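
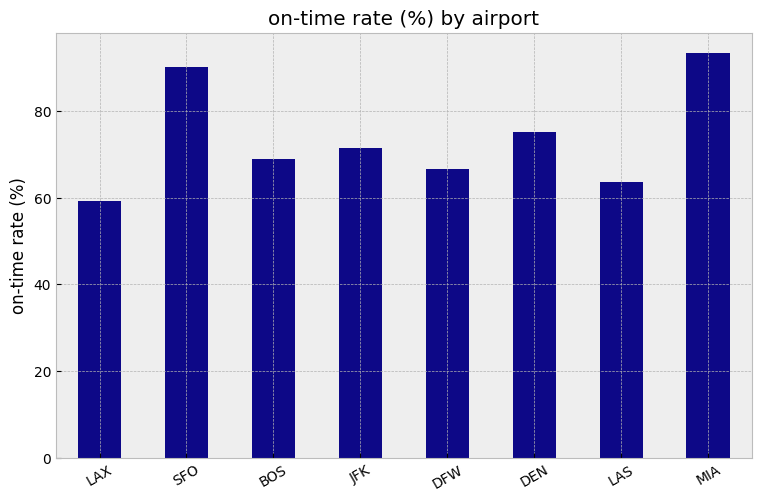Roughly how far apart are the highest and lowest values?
≈ 30

Max MIA ≈ 90, min LAX ≈ 60; range ≈ 30.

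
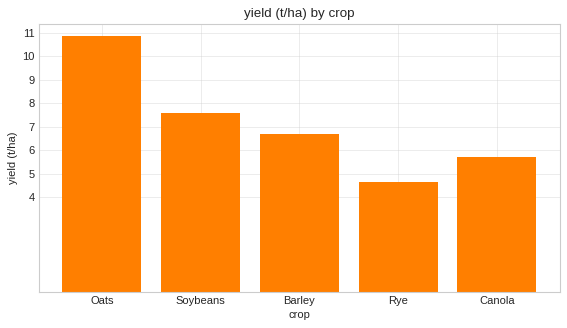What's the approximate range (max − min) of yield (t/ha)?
≈ 6

Max Oats ≈ 11, min Rye ≈ 5; range ≈ 6.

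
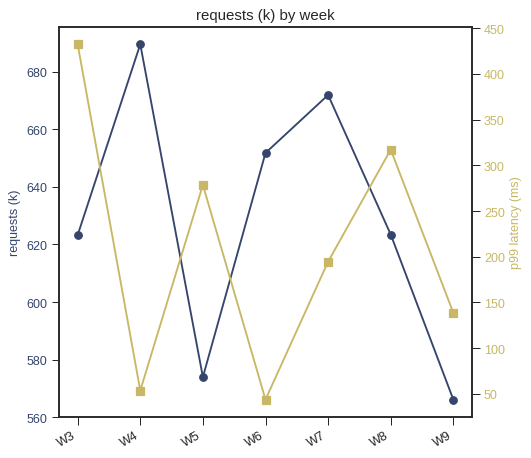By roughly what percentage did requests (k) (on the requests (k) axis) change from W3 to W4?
≈ +9.7%

W3 ≈ 620, W4 ≈ 680; (680 − 620) / 620 ≈ +9.7%.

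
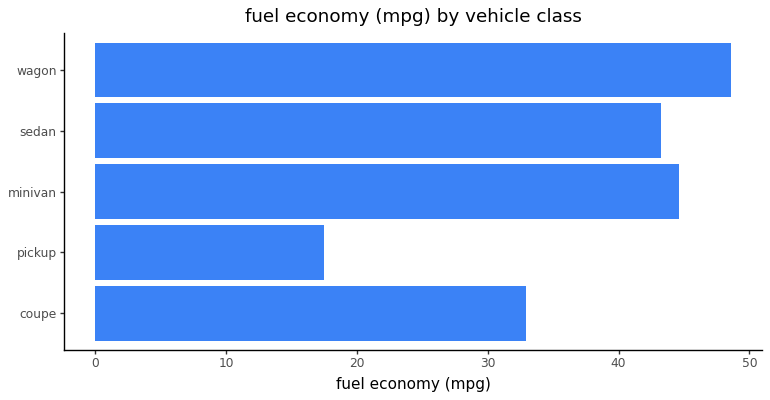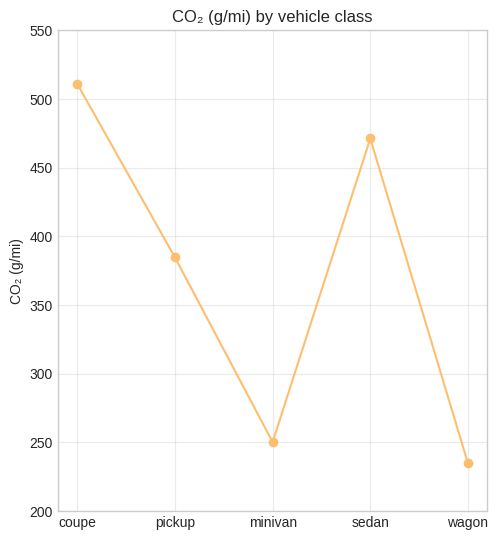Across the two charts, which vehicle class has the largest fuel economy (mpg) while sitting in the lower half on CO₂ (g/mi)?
wagon

Chart 2 median CO₂ (g/mi) ≈ 400; below-median vehicle classes: minivan, wagon. Among those, wagon has the highest fuel economy (mpg) (≈ 50).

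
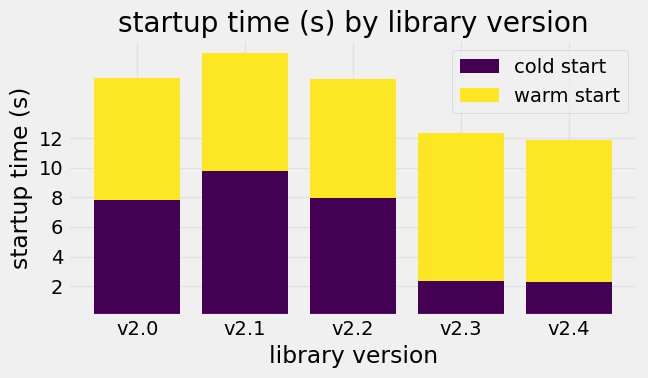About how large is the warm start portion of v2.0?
≈ 8

warm start top ≈ 16, bottom ≈ 8; segment ≈ 8.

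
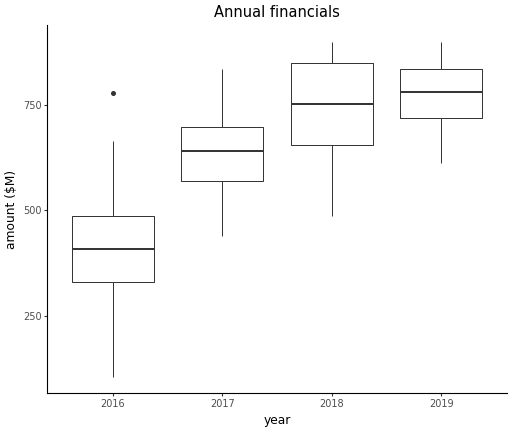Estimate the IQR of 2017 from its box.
Q3 ≈ 700, Q1 ≈ 550; IQR ≈ 150.

≈ 150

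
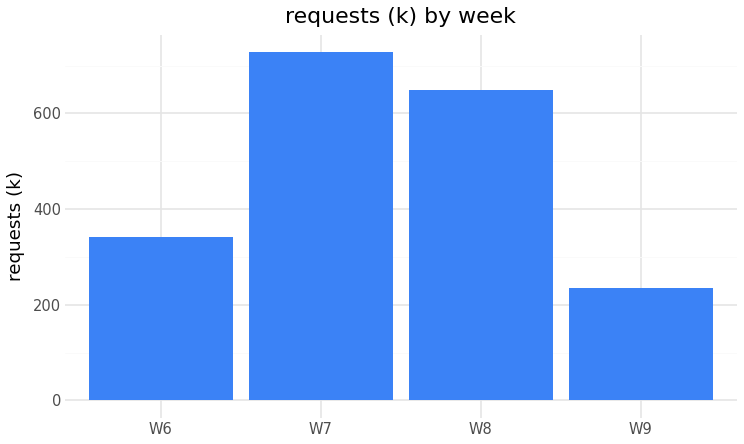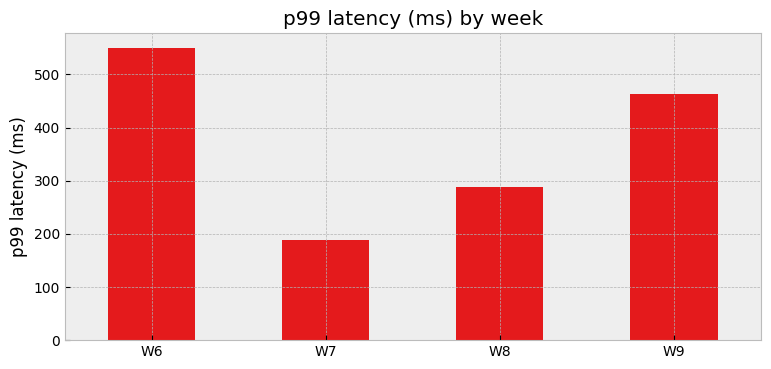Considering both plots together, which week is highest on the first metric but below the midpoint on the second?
Chart 2 median p99 latency (ms) ≈ 400; below-median weeks: W7, W8. Among those, W7 has the highest requests (k) (≈ 700).

W7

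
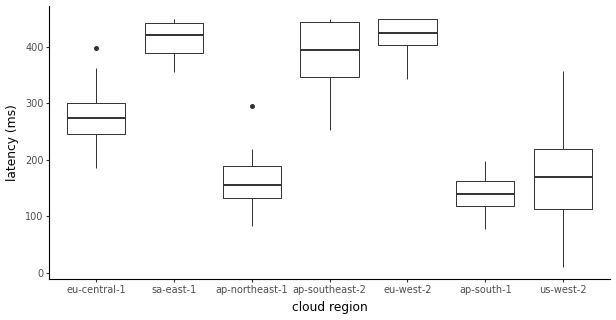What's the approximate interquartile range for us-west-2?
≈ 100

Q3 ≈ 225, Q1 ≈ 125; IQR ≈ 100.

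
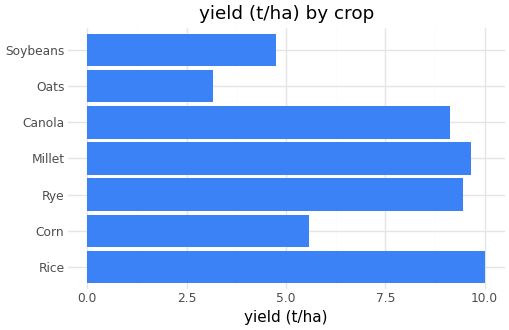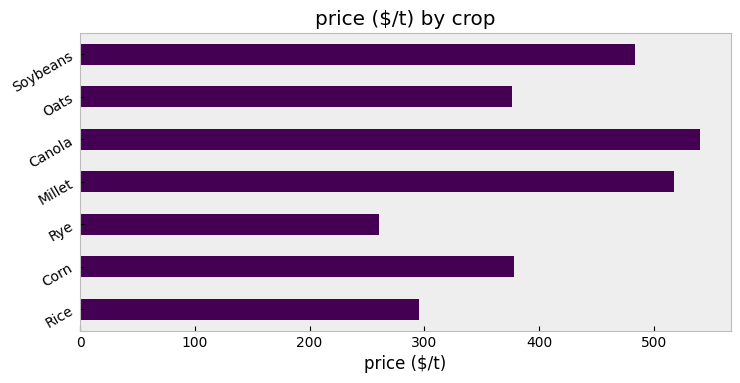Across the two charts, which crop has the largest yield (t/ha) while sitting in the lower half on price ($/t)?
Rice

Chart 2 median price ($/t) ≈ 400; below-median crops: Rice, Rye, Oats. Among those, Rice has the highest yield (t/ha) (≈ 10).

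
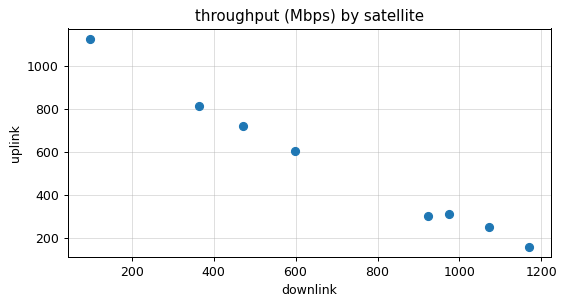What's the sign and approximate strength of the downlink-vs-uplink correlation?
negative, strong

Points are negatively correlated; strong (|r| ≈ 1.0).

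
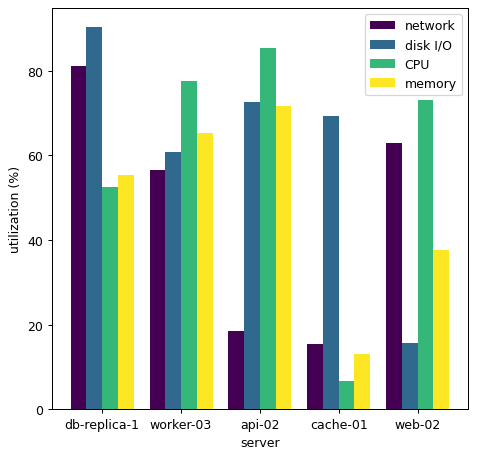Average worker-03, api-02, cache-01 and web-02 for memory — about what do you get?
(70 + 70 + 10 + 40) / 4 ≈ 48.

≈ 48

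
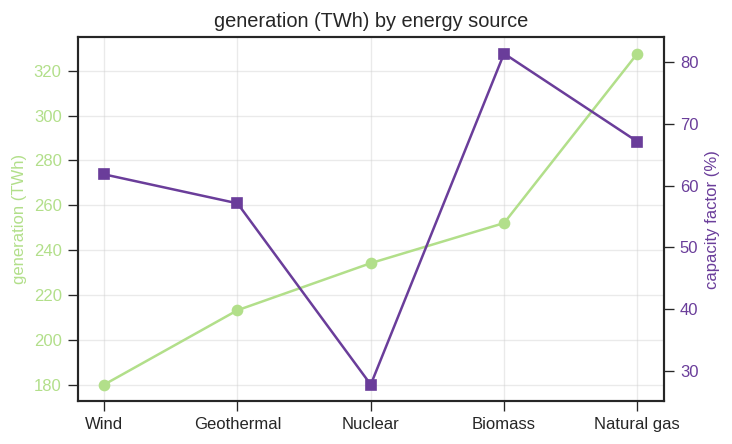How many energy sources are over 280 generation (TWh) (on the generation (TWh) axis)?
1

Above 280: Natural gas.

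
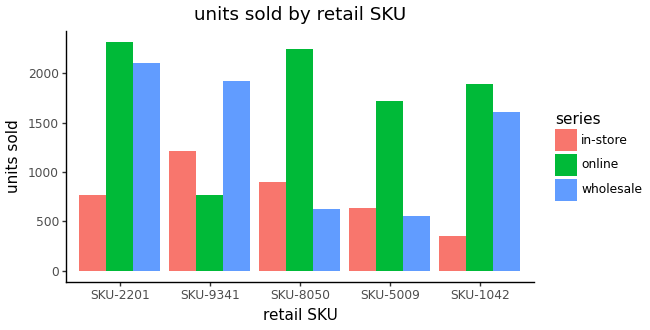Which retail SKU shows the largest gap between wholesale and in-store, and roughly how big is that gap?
SKU-2201, ≈ 1400

SKU-2201: wholesale ≈ 2200, in-store ≈ 800 → gap ≈ 1400. Next-largest (SKU-1042) is only ≈ 1200.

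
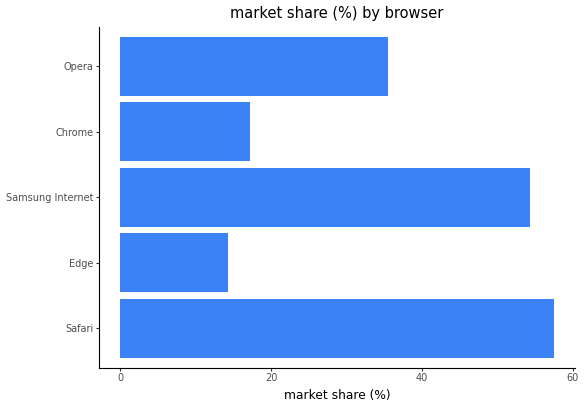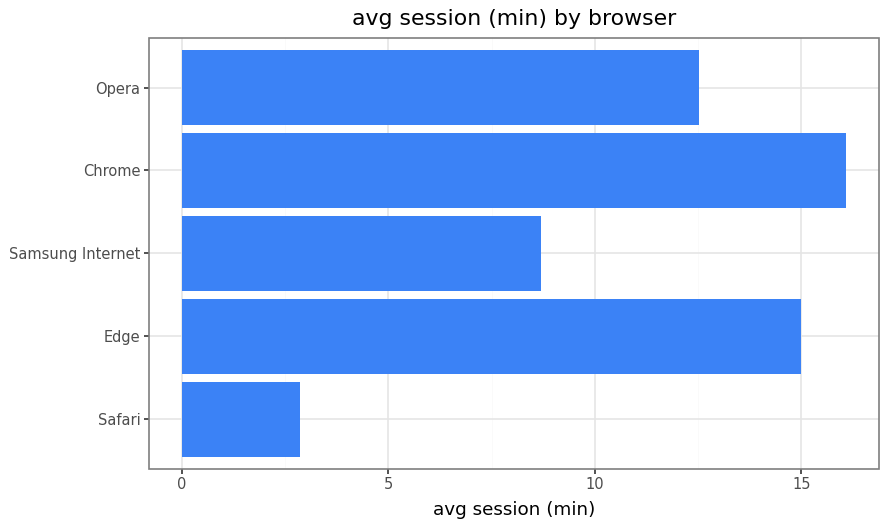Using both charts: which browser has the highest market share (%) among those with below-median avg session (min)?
Chart 2 median avg session (min) ≈ 12; below-median browsers: Safari, Samsung Internet. Among those, Safari has the highest market share (%) (≈ 60).

Safari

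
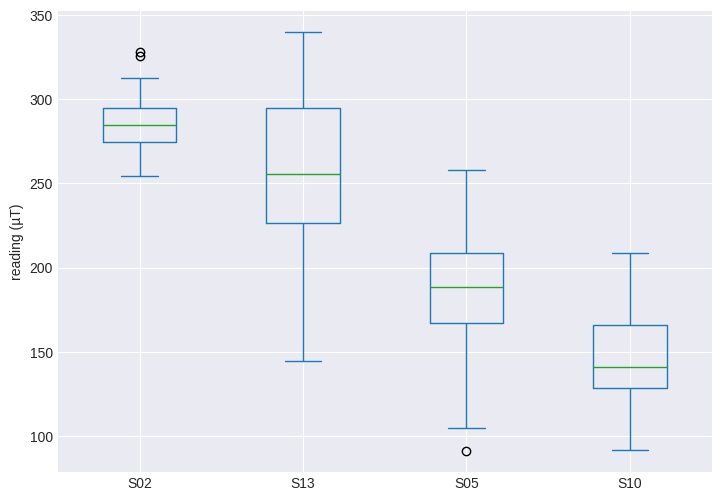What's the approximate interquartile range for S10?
≈ 40

Q3 ≈ 160, Q1 ≈ 120; IQR ≈ 40.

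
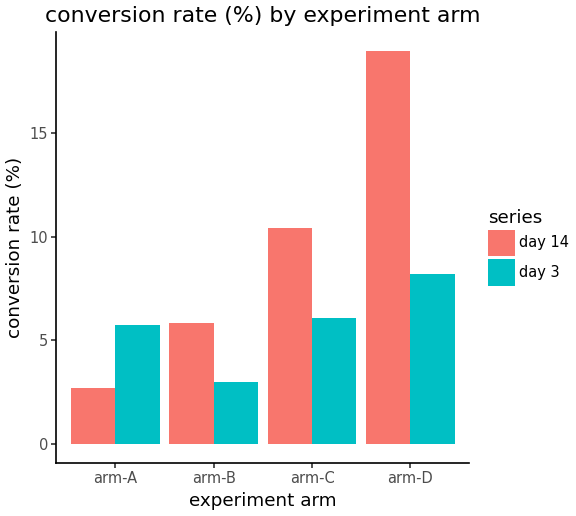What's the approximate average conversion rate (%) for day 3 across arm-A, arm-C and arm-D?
≈ 7

(6 + 6 + 8) / 3 ≈ 7.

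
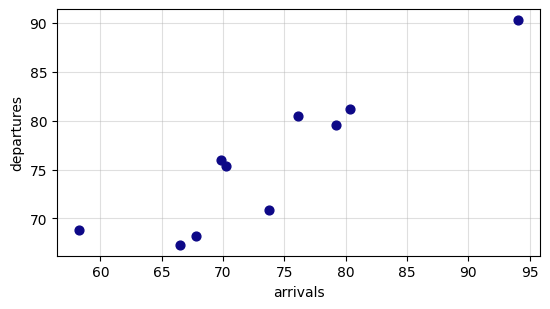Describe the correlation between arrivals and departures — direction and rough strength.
positive, strong

Points are positively correlated; strong (|r| ≈ 0.9).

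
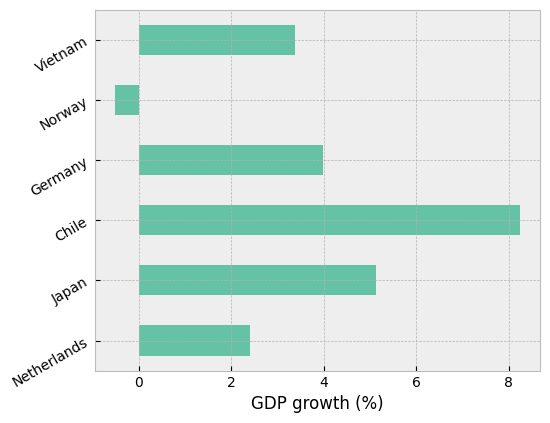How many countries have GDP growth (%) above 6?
1

Above 6: Chile.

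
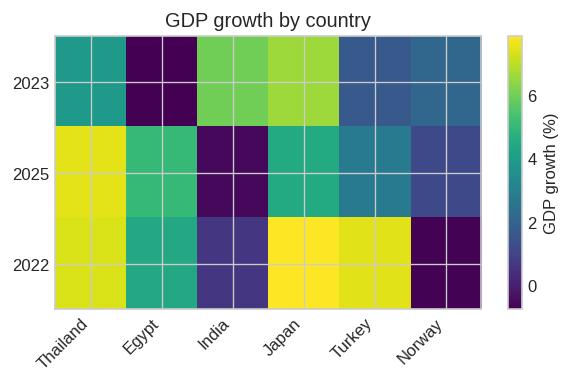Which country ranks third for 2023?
Thailand

Top 4 for 2023: Japan ≈ 7, India ≈ 6, Thailand ≈ 4, Norway ≈ 2.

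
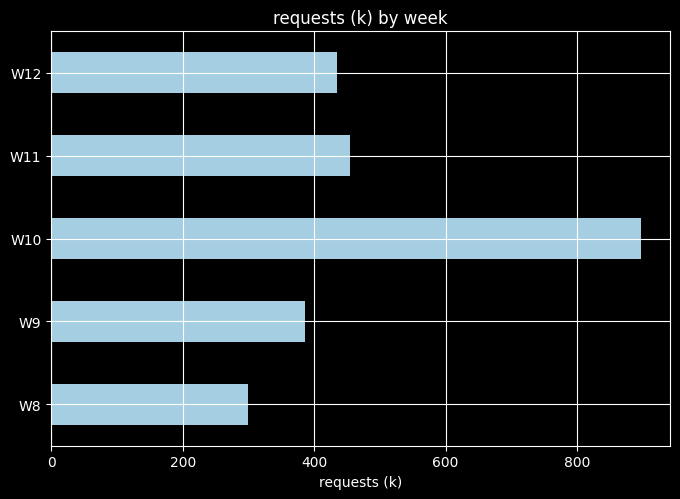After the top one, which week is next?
W11

Top 3: W10 ≈ 900, W11 ≈ 500, W12 ≈ 400.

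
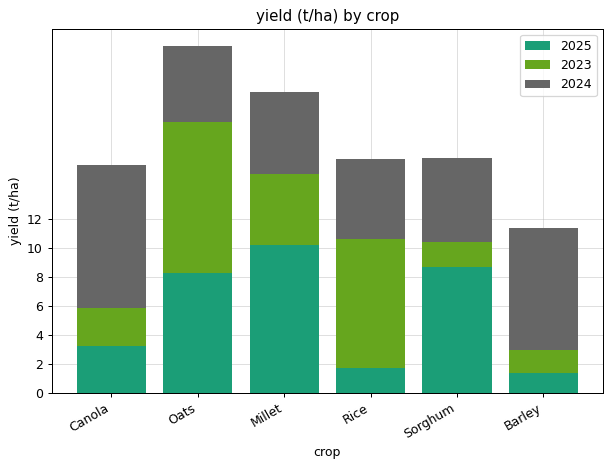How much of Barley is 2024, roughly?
2024 top ≈ 12, bottom ≈ 2; segment ≈ 10.

≈ 10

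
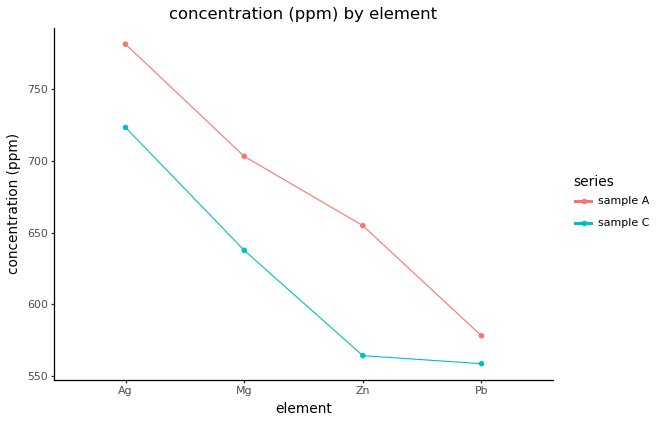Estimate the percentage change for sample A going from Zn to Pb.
Zn ≈ 660, Pb ≈ 580; (580 − 660) / 660 ≈ -12.1%.

≈ -12.1%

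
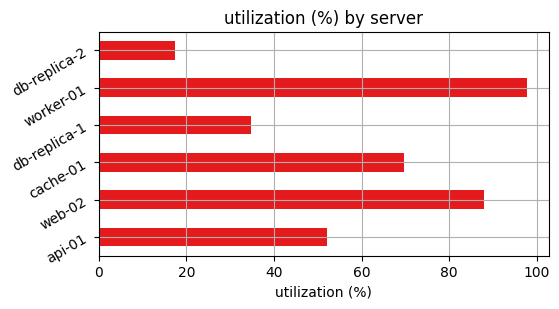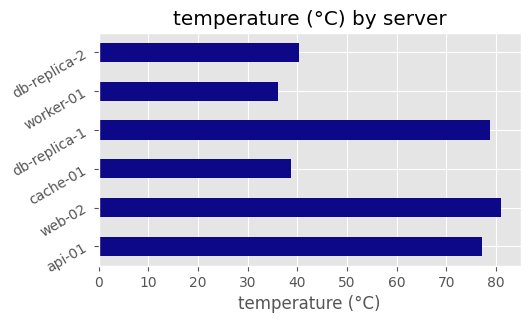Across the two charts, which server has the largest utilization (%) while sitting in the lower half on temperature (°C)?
Chart 2 median temperature (°C) ≈ 60; below-median servers: cache-01, worker-01, db-replica-2. Among those, worker-01 has the highest utilization (%) (≈ 100).

worker-01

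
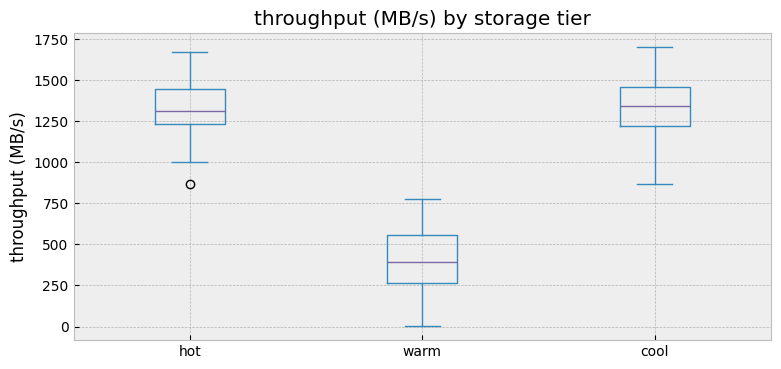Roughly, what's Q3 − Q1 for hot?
≈ 200

Q3 ≈ 1400, Q1 ≈ 1200; IQR ≈ 200.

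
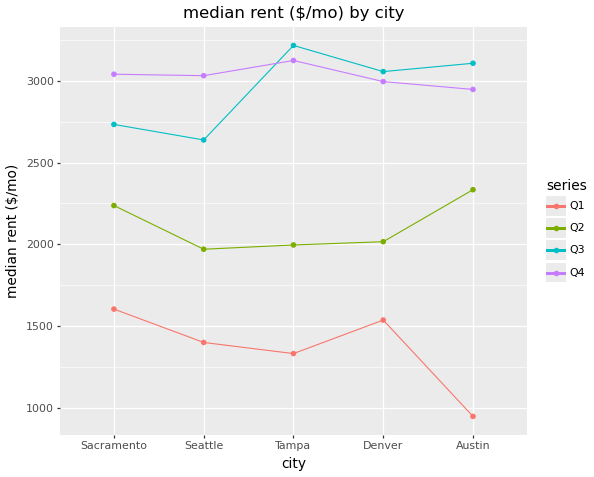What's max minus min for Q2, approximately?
≈ 400

Max Austin ≈ 2400, min Seattle ≈ 2000; range ≈ 400.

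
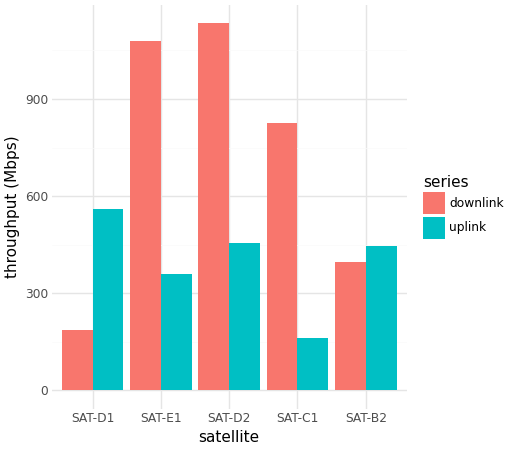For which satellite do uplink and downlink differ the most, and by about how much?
SAT-E1: uplink ≈ 400, downlink ≈ 1100 → gap ≈ 700. Next-largest (SAT-D2) is only ≈ 600.

SAT-E1, ≈ 700 Mbps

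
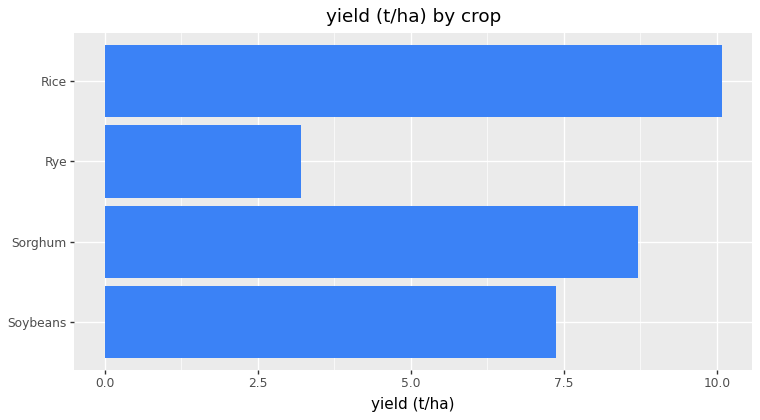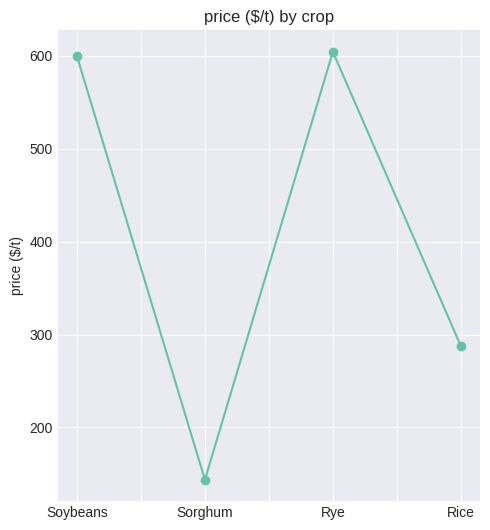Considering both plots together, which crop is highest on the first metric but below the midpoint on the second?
Rice

Chart 2 median price ($/t) ≈ 400; below-median crops: Sorghum, Rice. Among those, Rice has the highest yield (t/ha) (≈ 10).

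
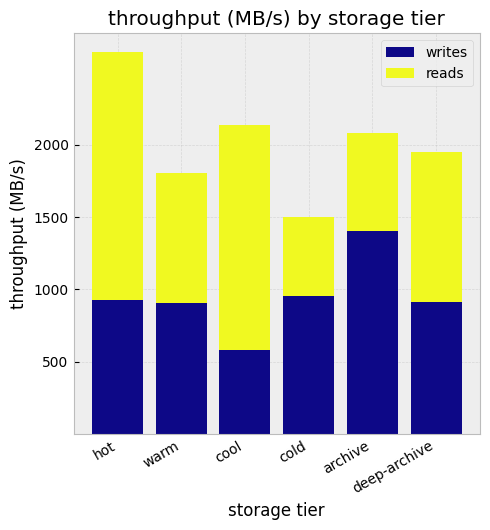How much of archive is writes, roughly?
≈ 1500

writes top ≈ 1500, bottom ≈ 0; segment ≈ 1500.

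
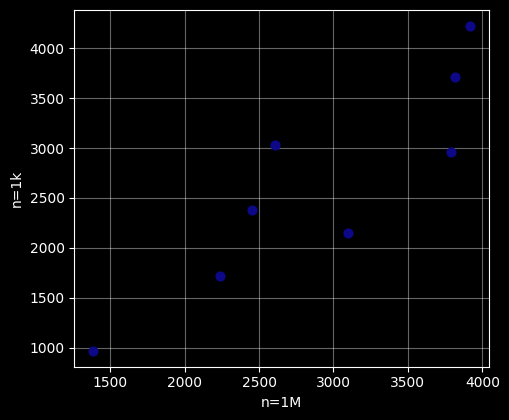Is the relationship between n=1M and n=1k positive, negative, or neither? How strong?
positive, strong

Points are positively correlated; strong (|r| ≈ 0.9).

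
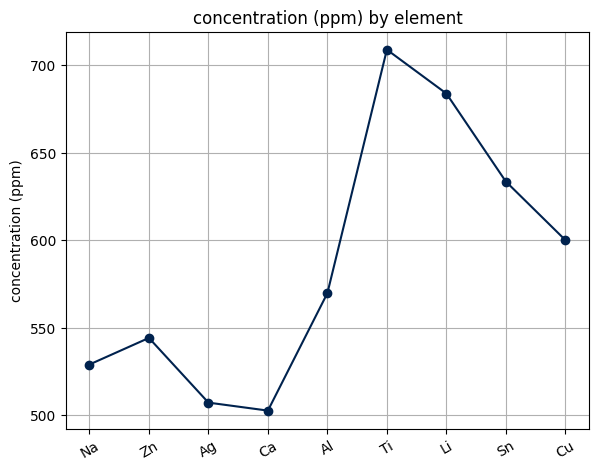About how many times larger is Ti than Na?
≈ 1.35×

Ti ≈ 700, Na ≈ 520; 700/520 ≈ 1.35.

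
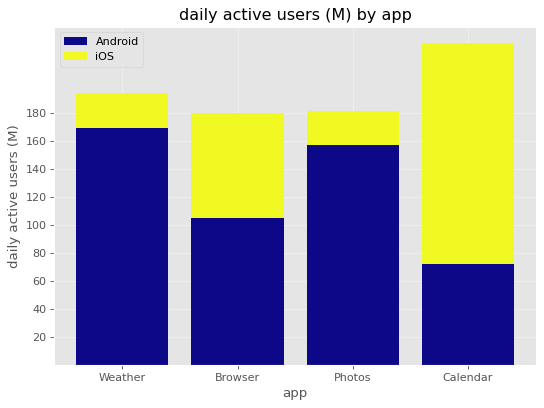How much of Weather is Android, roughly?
Android top ≈ 160, bottom ≈ 0; segment ≈ 160.

≈ 160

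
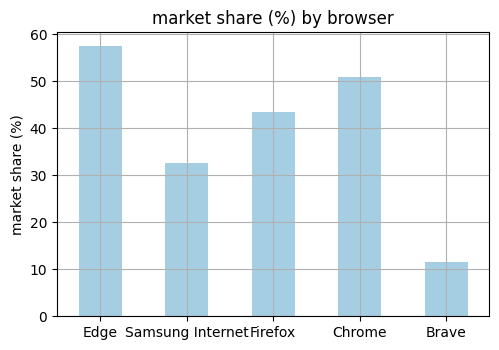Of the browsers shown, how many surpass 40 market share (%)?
3

Above 40: Edge, Firefox, Chrome.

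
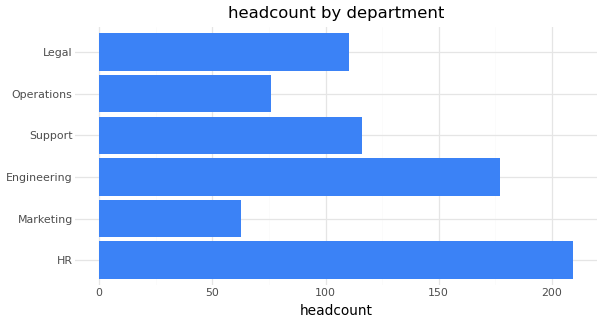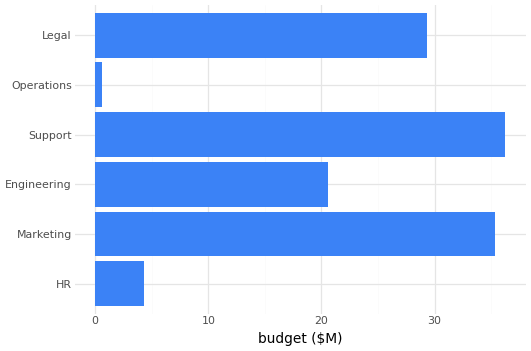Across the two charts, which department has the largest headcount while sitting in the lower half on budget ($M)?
Chart 2 median budget ($M) ≈ 25; below-median departments: HR, Engineering, Operations. Among those, HR has the highest headcount (≈ 200).

HR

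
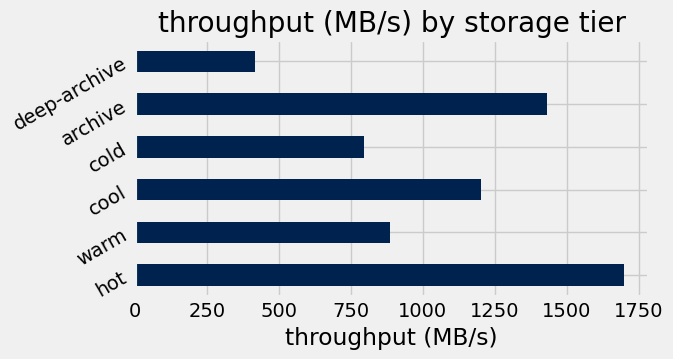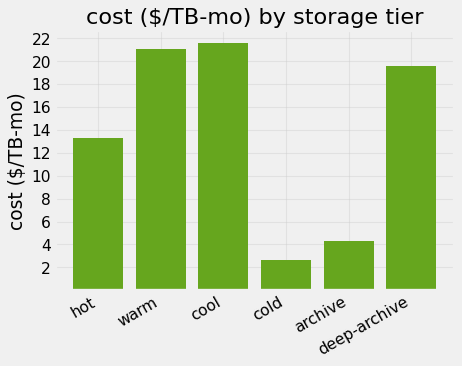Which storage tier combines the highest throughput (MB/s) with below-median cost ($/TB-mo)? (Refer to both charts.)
Chart 2 median cost ($/TB-mo) ≈ 16; below-median storage tiers: hot, cold, archive. Among those, hot has the highest throughput (MB/s) (≈ 1600).

hot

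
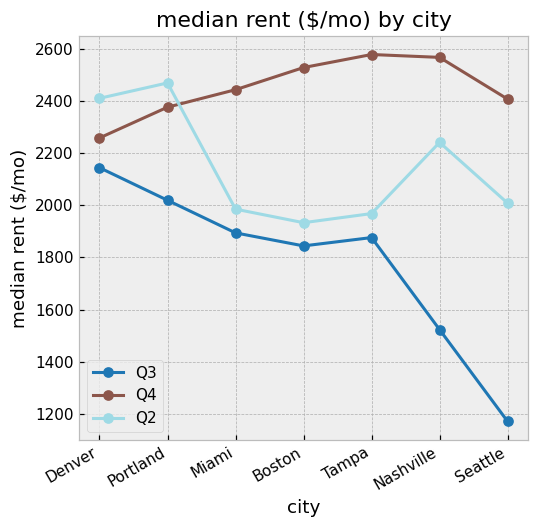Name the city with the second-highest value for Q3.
Top 3 for Q3: Denver ≈ 2200, Portland ≈ 2000, Miami ≈ 1800.

Portland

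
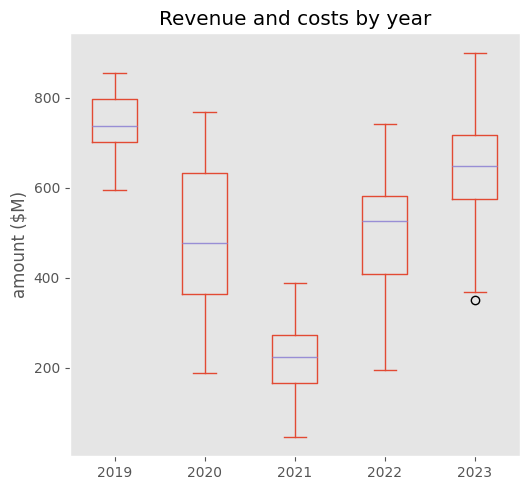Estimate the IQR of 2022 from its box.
Q3 ≈ 600, Q1 ≈ 400; IQR ≈ 200.

≈ 200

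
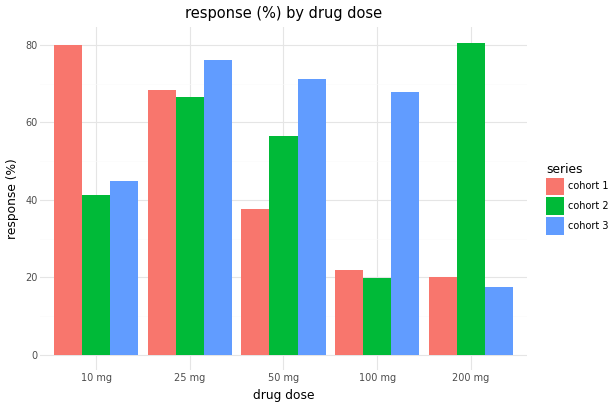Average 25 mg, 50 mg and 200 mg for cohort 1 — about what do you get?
(70 + 40 + 20) / 3 ≈ 43.

≈ 43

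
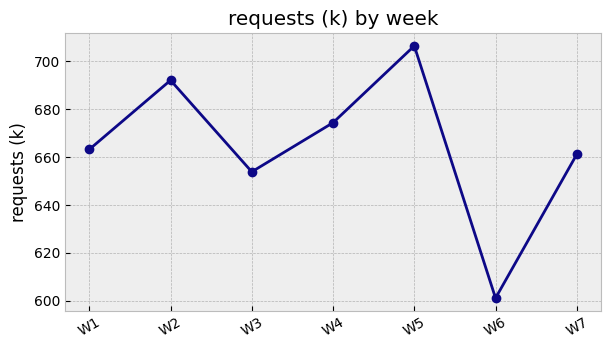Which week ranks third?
W4

Top 4: W5 ≈ 710, W2 ≈ 690, W4 ≈ 670, W1 ≈ 660.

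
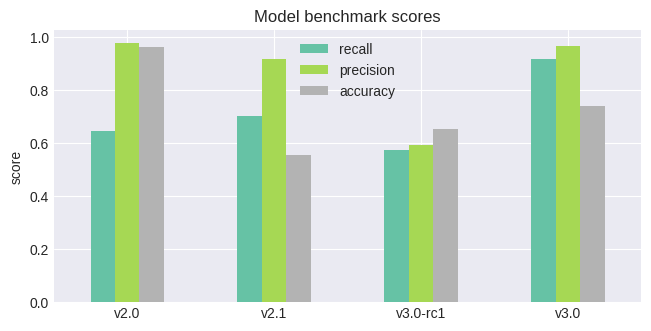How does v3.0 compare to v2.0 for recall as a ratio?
v3.0 ≈ 0.9, v2.0 ≈ 0.6; 0.9/0.6 ≈ 1.5.

≈ 1.5×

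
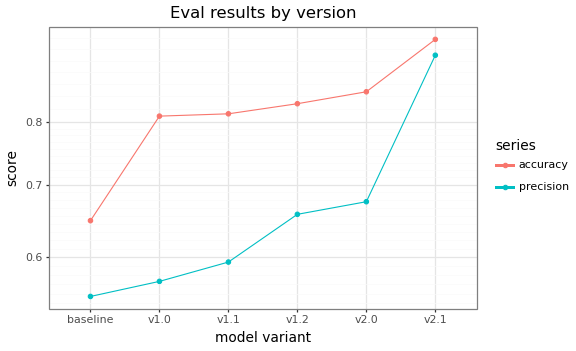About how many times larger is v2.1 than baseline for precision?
≈ 1.64×

v2.1 ≈ 0.90, baseline ≈ 0.55; 0.90/0.55 ≈ 1.64.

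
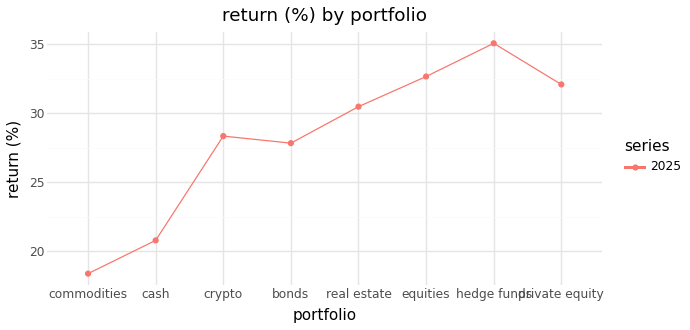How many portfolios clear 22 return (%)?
6

Above 22: crypto, bonds, real estate, equities, hedge funds, private equity.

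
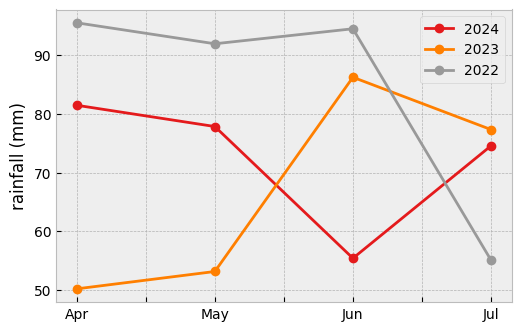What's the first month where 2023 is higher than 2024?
May: 2023 ≈ 55 vs 2024 ≈ 80 (not yet); Jun: 2023 ≈ 85 vs 2024 ≈ 55 (first crossover).

Jun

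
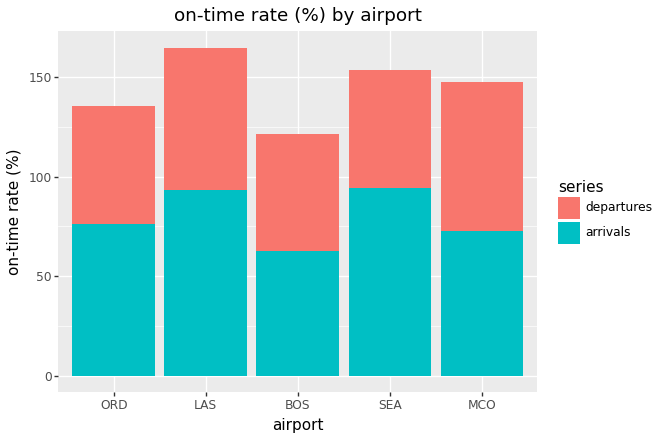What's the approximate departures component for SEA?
departures top ≈ 160, bottom ≈ 100; segment ≈ 60.

≈ 60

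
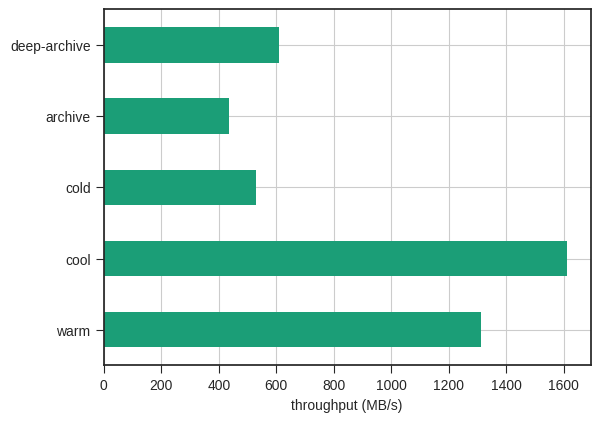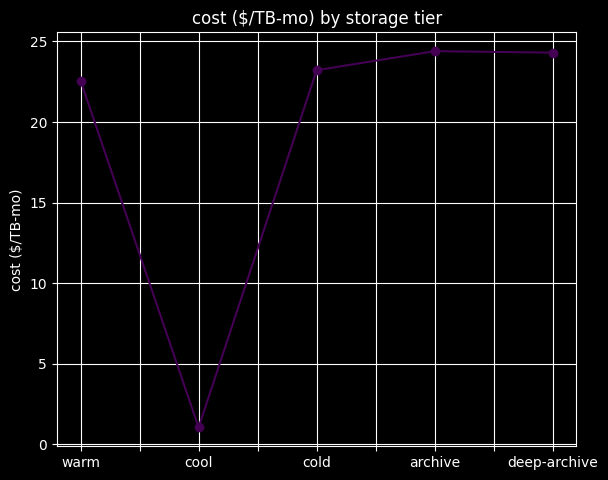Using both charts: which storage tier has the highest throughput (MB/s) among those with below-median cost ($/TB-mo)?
cool

Chart 2 median cost ($/TB-mo) ≈ 25; below-median storage tiers: warm, cool. Among those, cool has the highest throughput (MB/s) (≈ 1600).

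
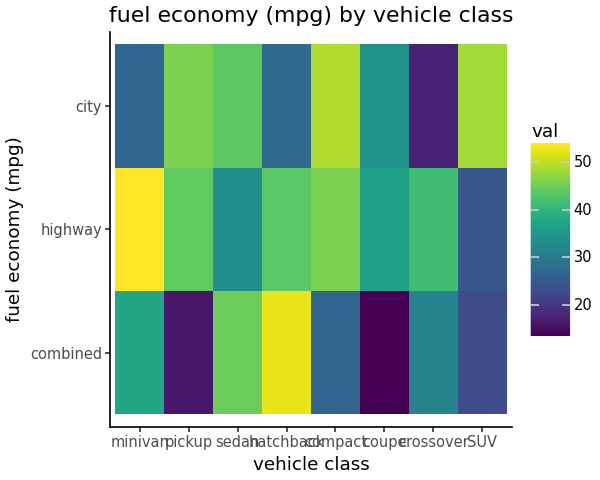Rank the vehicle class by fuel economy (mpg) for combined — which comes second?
Top 3 for combined: hatchback ≈ 55, sedan ≈ 45, minivan ≈ 35.

sedan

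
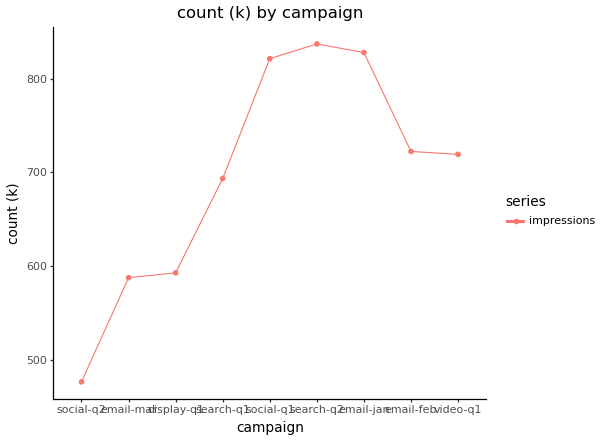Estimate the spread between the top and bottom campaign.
Max search-q2 ≈ 850, min social-q2 ≈ 500; range ≈ 350.

≈ 350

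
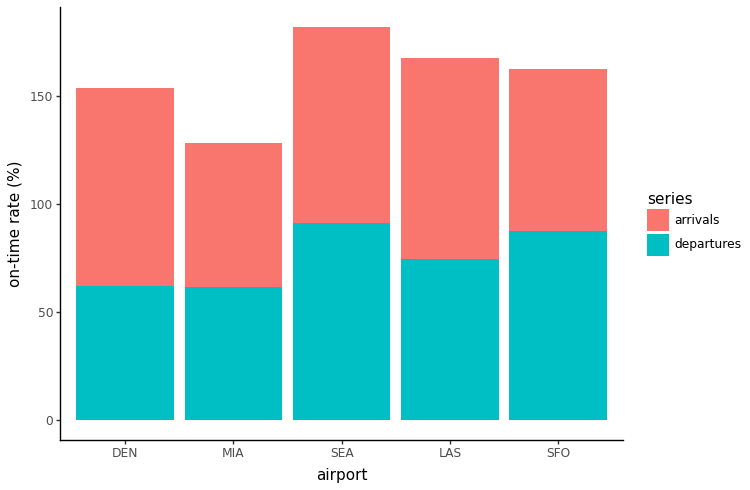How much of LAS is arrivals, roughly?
≈ 80

arrivals top ≈ 160, bottom ≈ 80; segment ≈ 80.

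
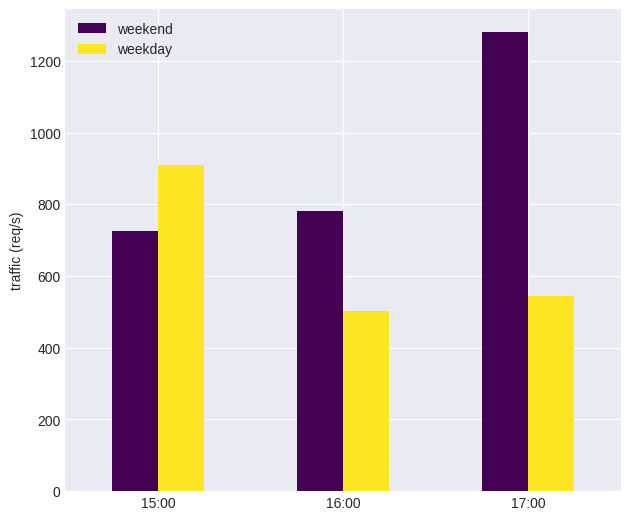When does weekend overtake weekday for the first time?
16:00

15:00: weekend ≈ 800 vs weekday ≈ 1000 (not yet); 16:00: weekend ≈ 800 vs weekday ≈ 600 (first crossover).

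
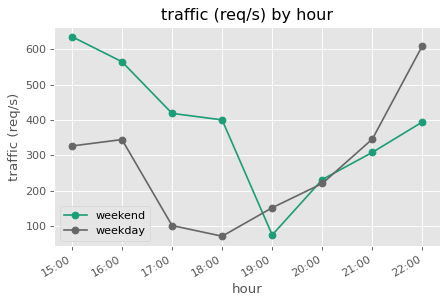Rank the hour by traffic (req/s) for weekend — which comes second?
16:00

Top 3 for weekend: 15:00 ≈ 650, 16:00 ≈ 550, 17:00 ≈ 400.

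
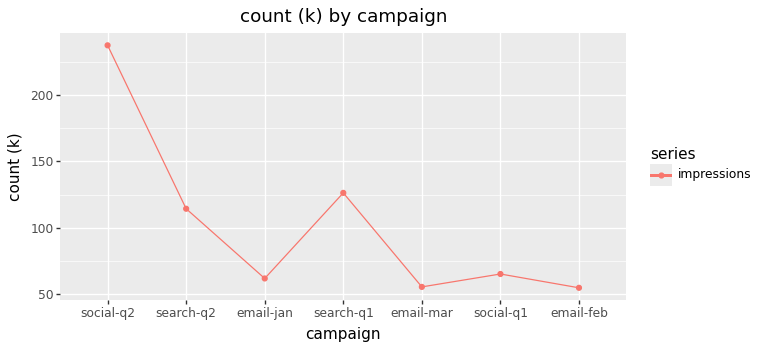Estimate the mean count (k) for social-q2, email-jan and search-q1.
≈ 140

(240 + 60 + 120) / 3 ≈ 140.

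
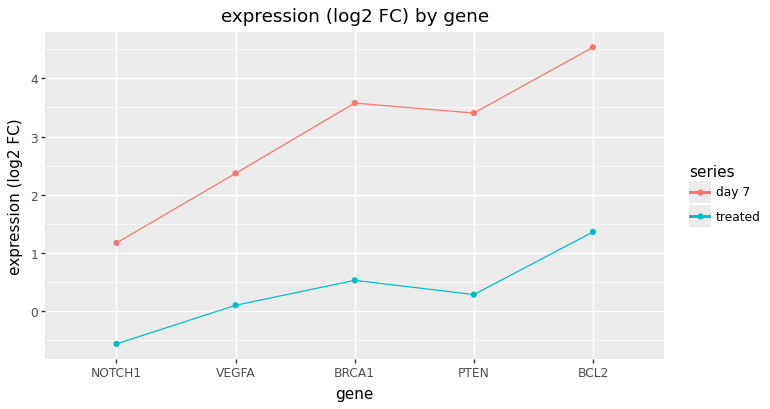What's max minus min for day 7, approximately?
Max BCL2 ≈ 4.5, min NOTCH1 ≈ 1.0; range ≈ 3.5.

≈ 3.5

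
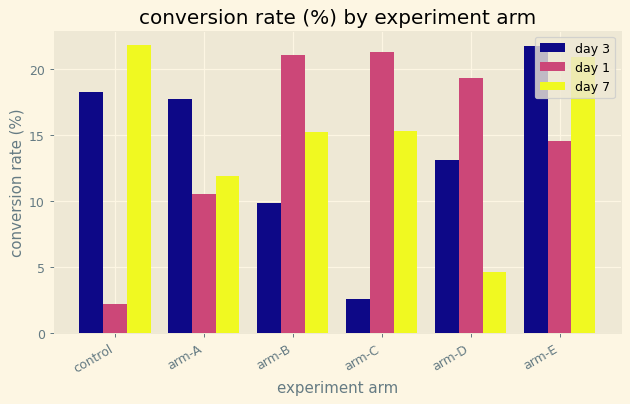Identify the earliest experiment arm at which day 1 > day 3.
arm-A: day 1 ≈ 10 vs day 3 ≈ 18 (not yet); arm-B: day 1 ≈ 22 vs day 3 ≈ 10 (first crossover).

arm-B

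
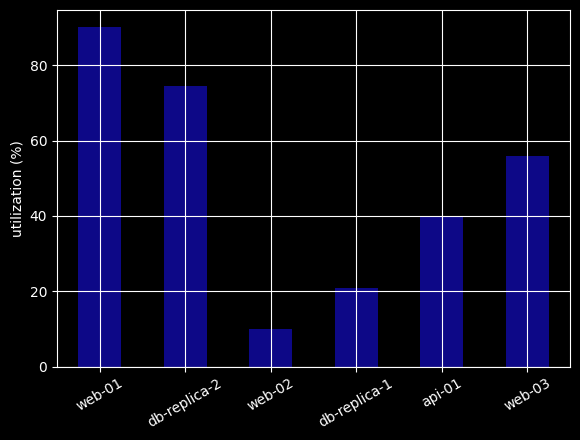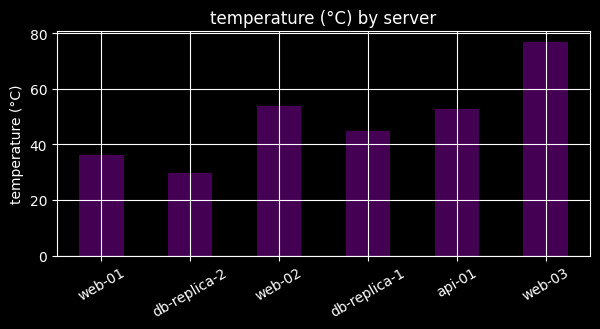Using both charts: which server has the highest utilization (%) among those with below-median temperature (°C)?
web-01

Chart 2 median temperature (°C) ≈ 50; below-median servers: web-01, db-replica-2, db-replica-1. Among those, web-01 has the highest utilization (%) (≈ 90).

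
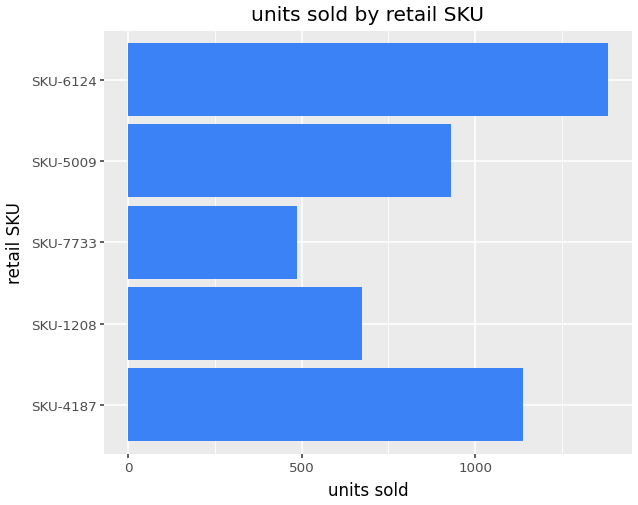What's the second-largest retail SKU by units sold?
SKU-4187

Top 3: SKU-6124 ≈ 1400, SKU-4187 ≈ 1200, SKU-5009 ≈ 1000.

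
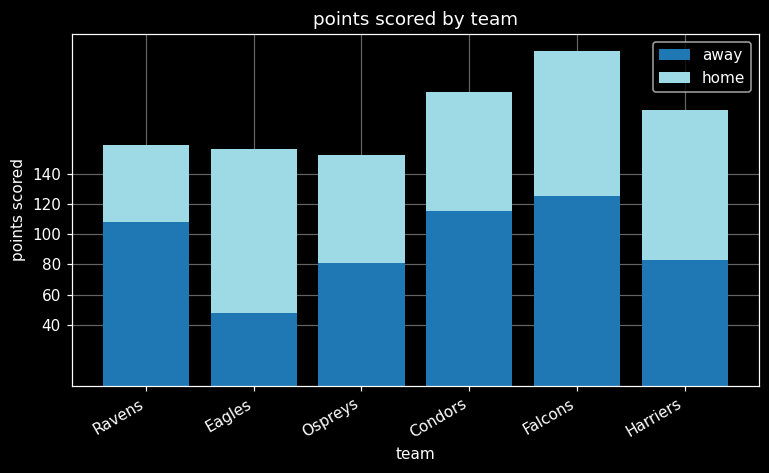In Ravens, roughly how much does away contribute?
away top ≈ 100, bottom ≈ 0; segment ≈ 100.

≈ 100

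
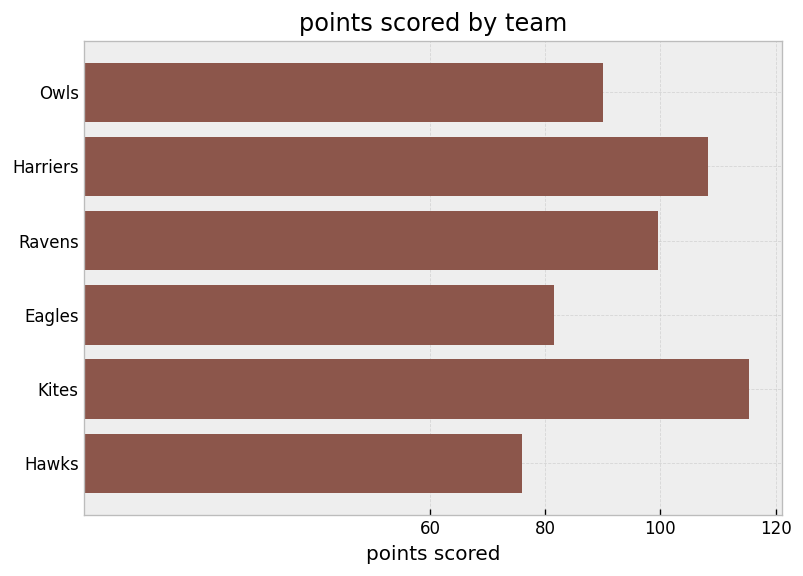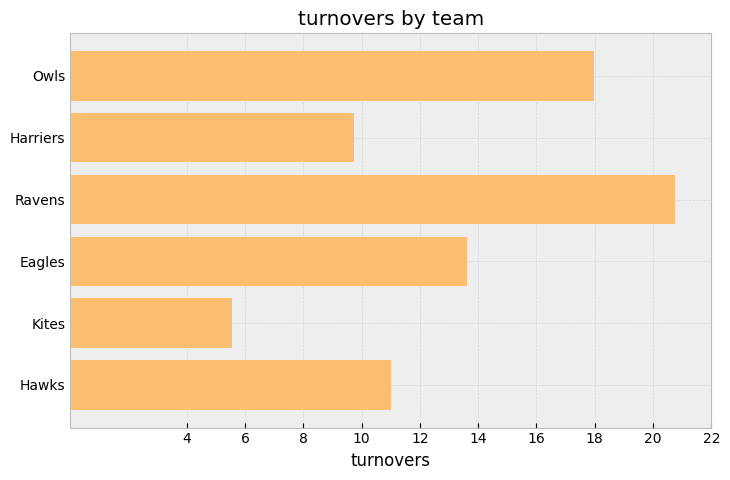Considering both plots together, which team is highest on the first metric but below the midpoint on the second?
Kites

Chart 2 median turnovers ≈ 12; below-median teams: Harriers, Kites, Hawks. Among those, Kites has the highest points scored (≈ 120).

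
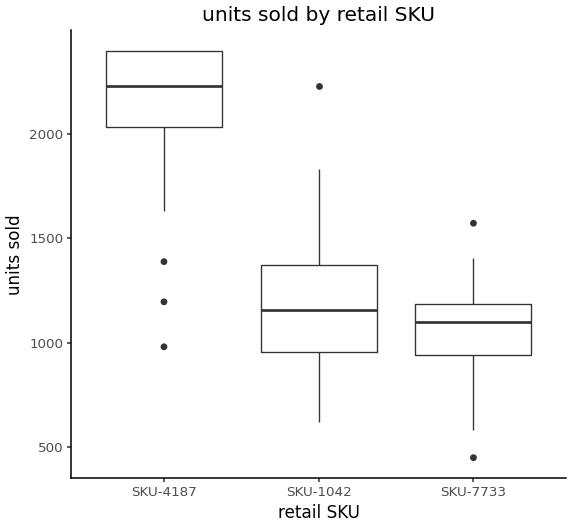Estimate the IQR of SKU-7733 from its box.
Q3 ≈ 1200, Q1 ≈ 1000; IQR ≈ 200.

≈ 200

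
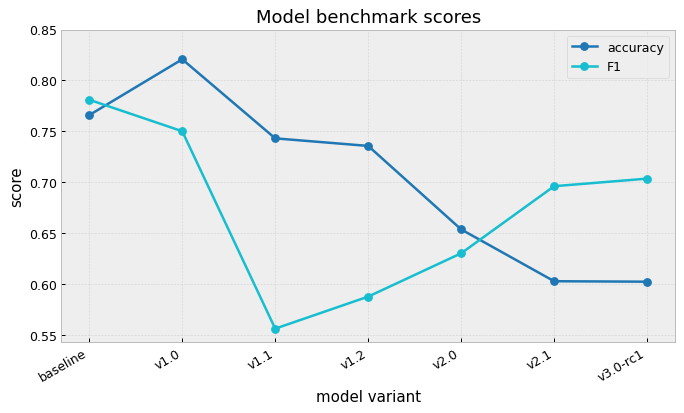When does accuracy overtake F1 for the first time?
v1.0

baseline: accuracy ≈ 0.75 vs F1 ≈ 0.80 (not yet); v1.0: accuracy ≈ 0.80 vs F1 ≈ 0.75 (first crossover).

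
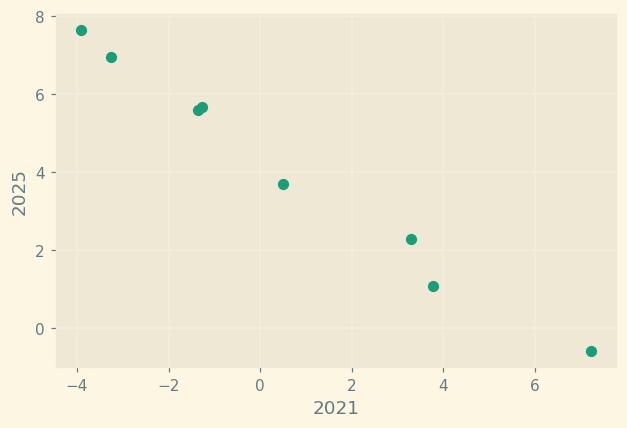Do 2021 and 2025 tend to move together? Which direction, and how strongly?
negative, strong

Points are negatively correlated; strong (|r| ≈ 1.0).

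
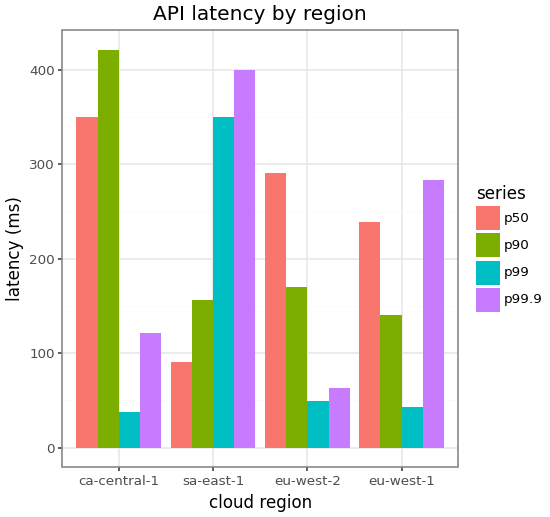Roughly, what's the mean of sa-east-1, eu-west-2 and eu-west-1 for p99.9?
≈ 250

(400 + 50 + 300) / 3 ≈ 250.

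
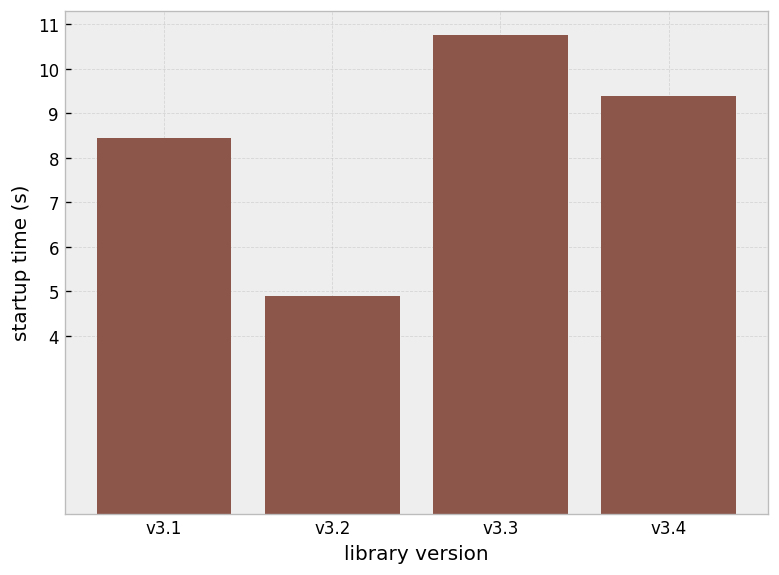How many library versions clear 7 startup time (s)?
3

Above 7: v3.1, v3.3, v3.4.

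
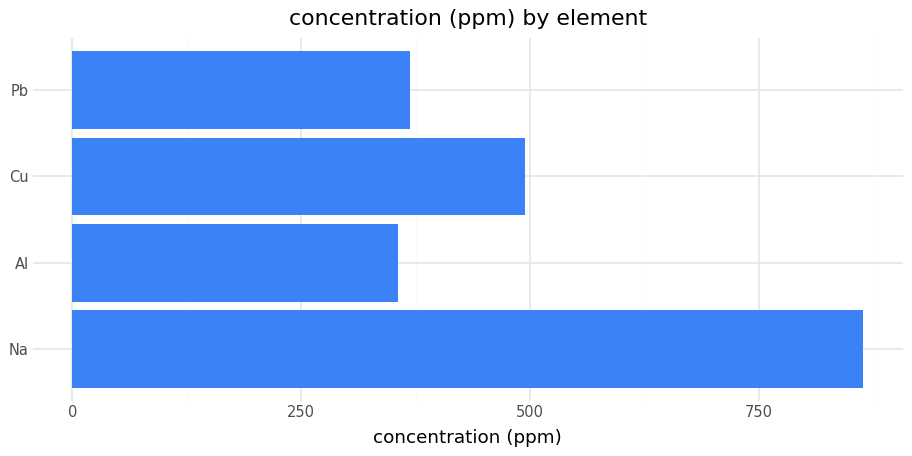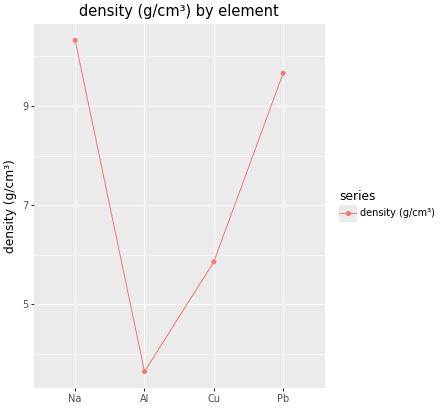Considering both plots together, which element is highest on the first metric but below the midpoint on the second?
Chart 2 median density (g/cm³) ≈ 8; below-median elements: Al, Cu. Among those, Cu has the highest concentration (ppm) (≈ 500).

Cu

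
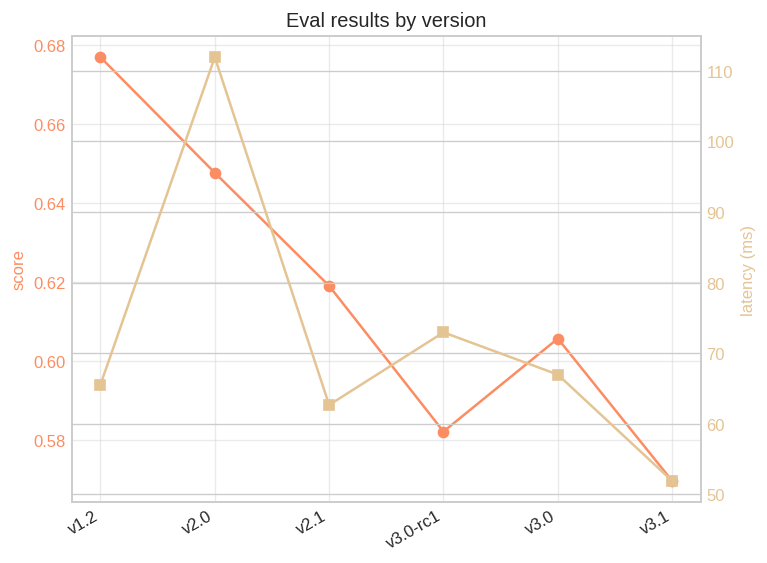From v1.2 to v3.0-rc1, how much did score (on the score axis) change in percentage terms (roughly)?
≈ -14.7%

v1.2 ≈ 0.68, v3.0-rc1 ≈ 0.58; (0.58 − 0.68) / 0.68 ≈ -14.7%.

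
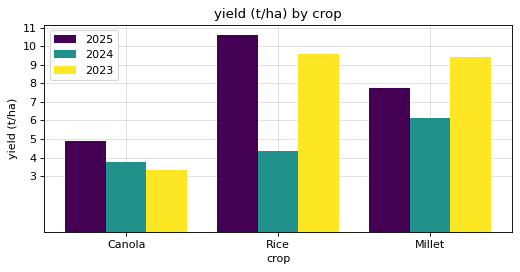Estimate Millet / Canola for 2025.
Millet ≈ 8, Canola ≈ 5; 8/5 ≈ 1.6.

≈ 1.6×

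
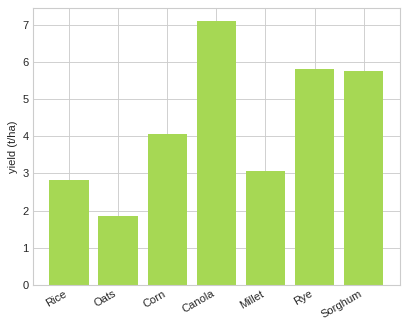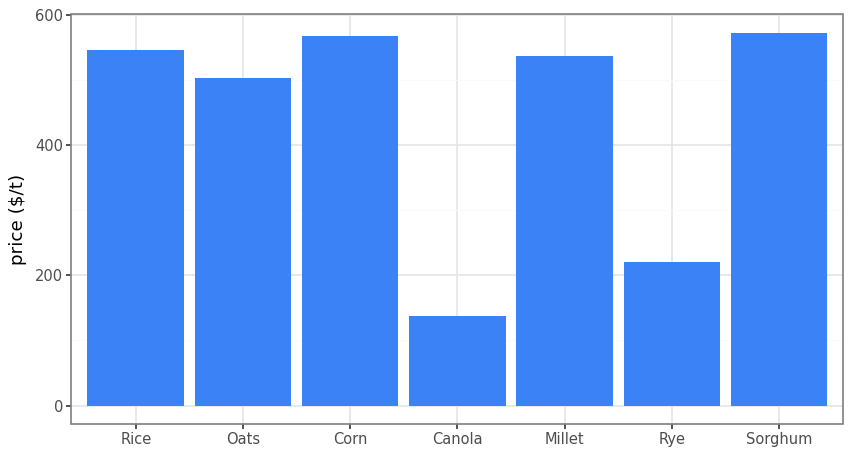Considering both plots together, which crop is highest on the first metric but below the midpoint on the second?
Chart 2 median price ($/t) ≈ 500; below-median crops: Oats, Canola, Rye. Among those, Canola has the highest yield (t/ha) (≈ 7).

Canola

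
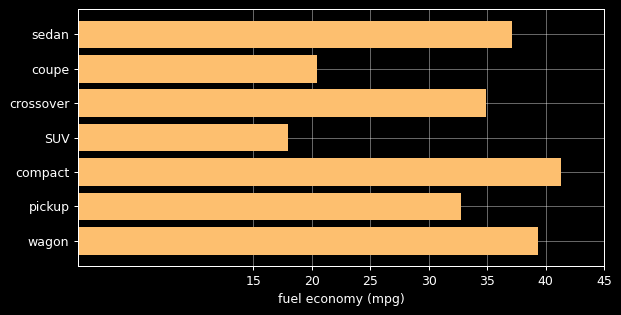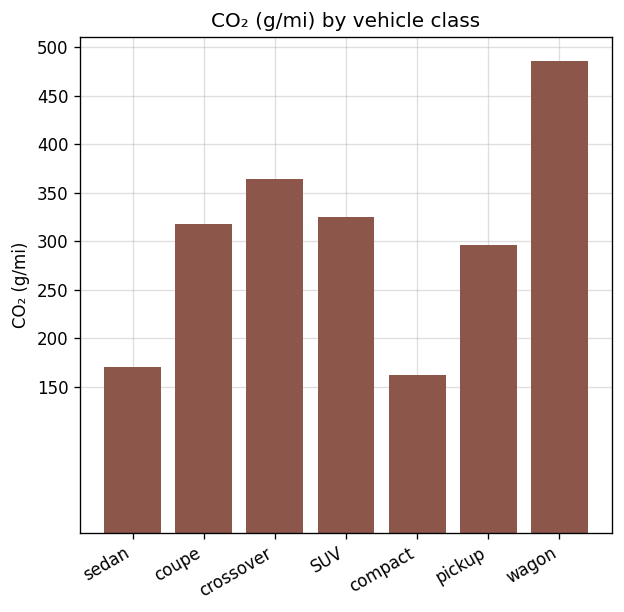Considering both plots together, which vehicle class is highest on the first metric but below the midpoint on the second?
compact

Chart 2 median CO₂ (g/mi) ≈ 300; below-median vehicle classes: sedan, compact, pickup. Among those, compact has the highest fuel economy (mpg) (≈ 40).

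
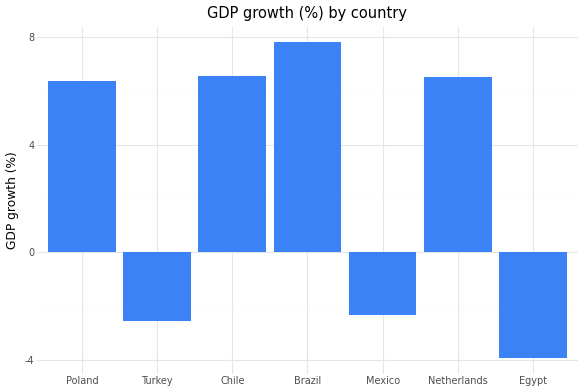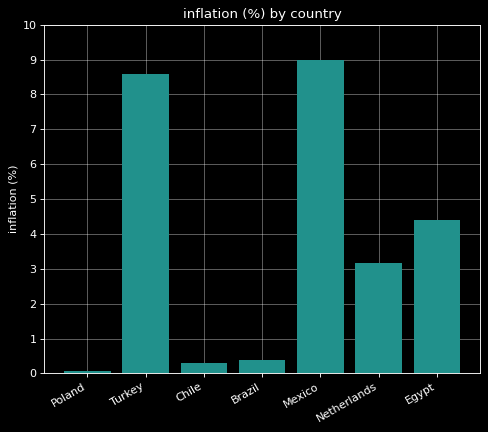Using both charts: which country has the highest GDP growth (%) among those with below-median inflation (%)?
Chart 2 median inflation (%) ≈ 3; below-median countries: Poland, Chile, Brazil. Among those, Brazil has the highest GDP growth (%) (≈ 8).

Brazil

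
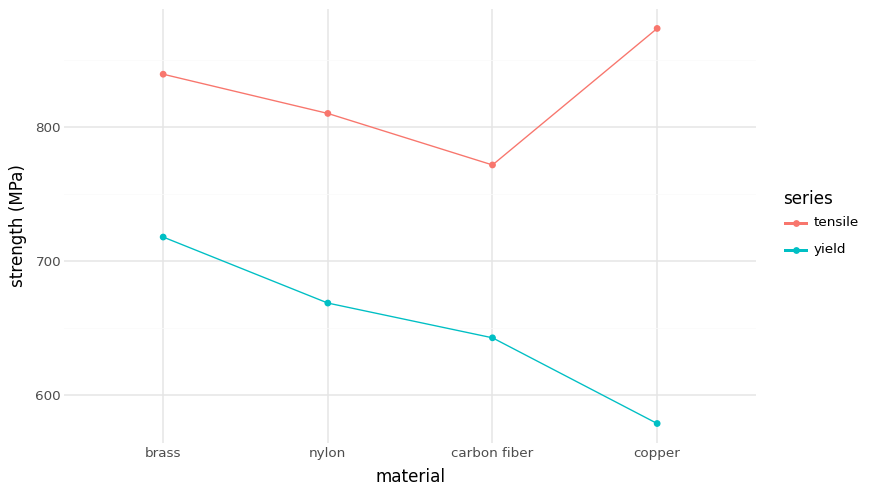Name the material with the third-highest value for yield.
carbon fiber

Top 4 for yield: brass ≈ 725, nylon ≈ 675, carbon fiber ≈ 650, copper ≈ 575.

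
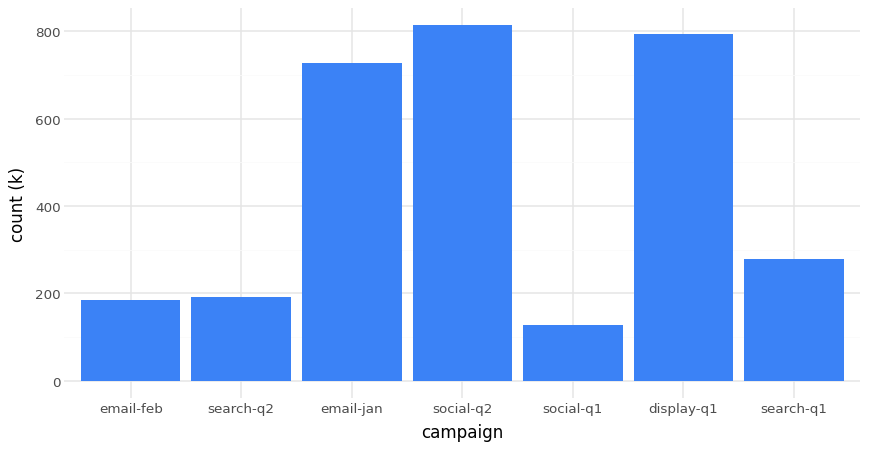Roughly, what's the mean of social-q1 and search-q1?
(100 + 300) / 2 ≈ 200.

≈ 200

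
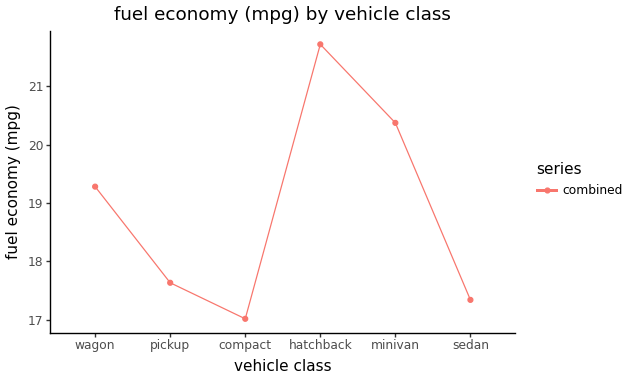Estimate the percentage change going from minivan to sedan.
≈ -14.6%

minivan ≈ 20.5, sedan ≈ 17.5; (17.5 − 20.5) / 20.5 ≈ -14.6%.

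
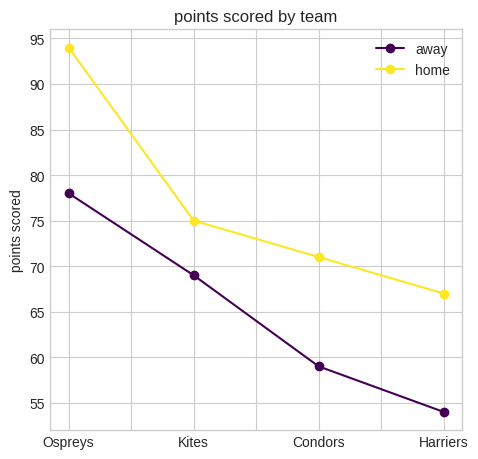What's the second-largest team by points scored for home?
Top 3 for home: Ospreys ≈ 95, Kites ≈ 75, Condors ≈ 70.

Kites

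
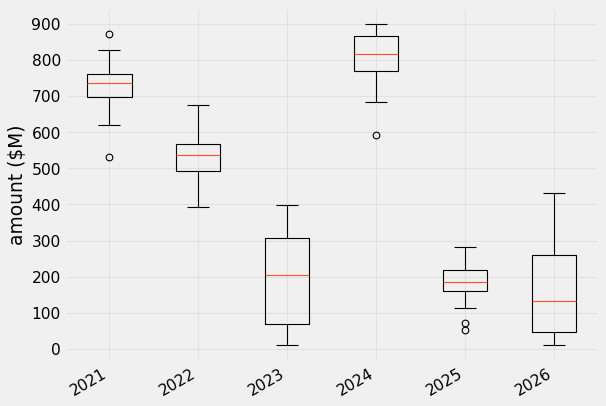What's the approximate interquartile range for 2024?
Q3 ≈ 900, Q1 ≈ 800; IQR ≈ 100.

≈ 100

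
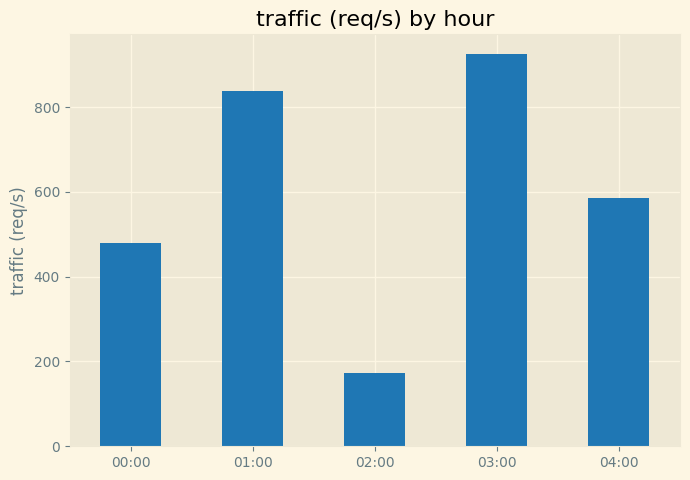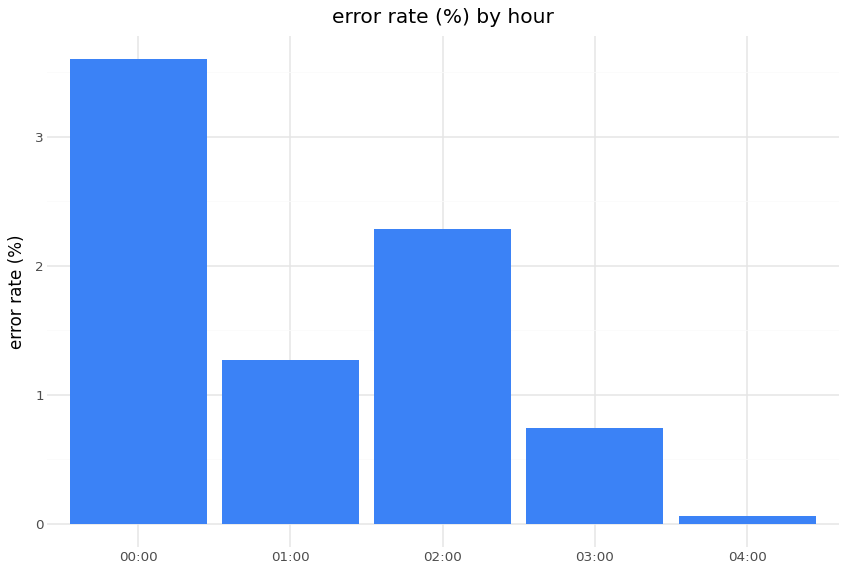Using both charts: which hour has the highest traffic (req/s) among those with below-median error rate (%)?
Chart 2 median error rate (%) ≈ 1.5; below-median hours: 03:00, 04:00. Among those, 03:00 has the highest traffic (req/s) (≈ 900).

03:00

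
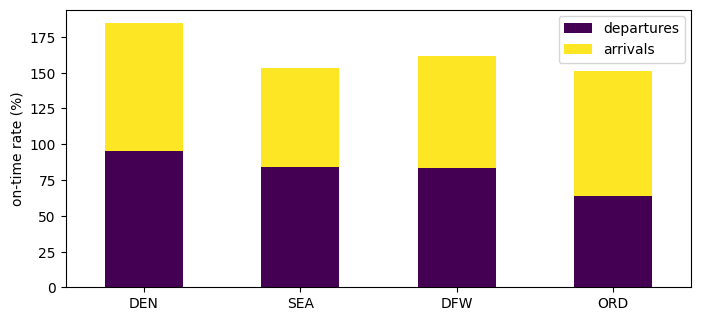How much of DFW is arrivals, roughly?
≈ 80

arrivals top ≈ 160, bottom ≈ 80; segment ≈ 80.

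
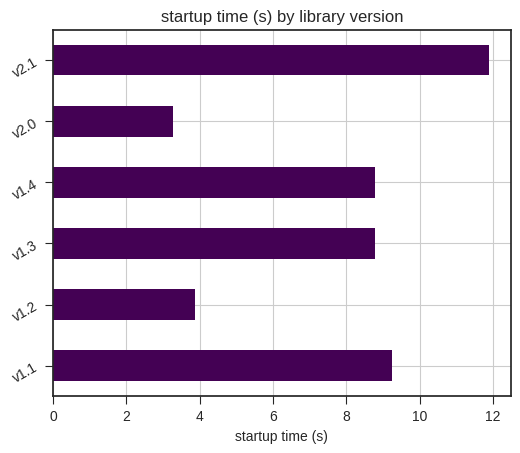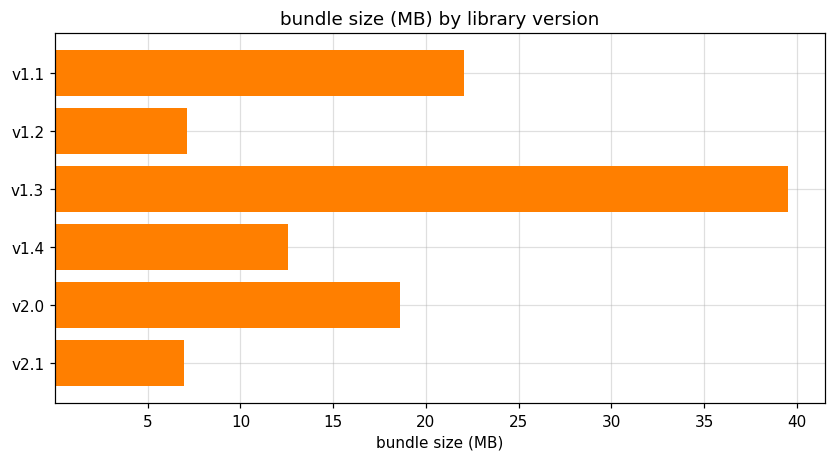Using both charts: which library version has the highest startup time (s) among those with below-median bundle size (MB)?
v2.1

Chart 2 median bundle size (MB) ≈ 15; below-median library versions: v1.2, v1.4, v2.1. Among those, v2.1 has the highest startup time (s) (≈ 12).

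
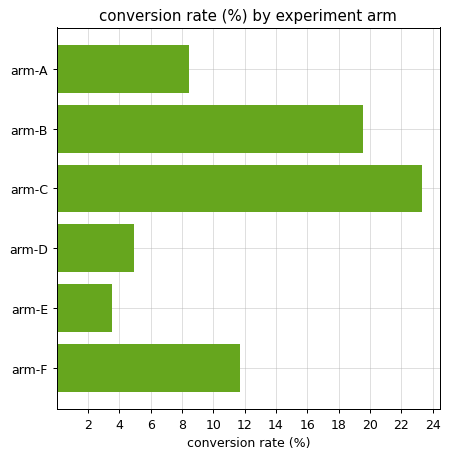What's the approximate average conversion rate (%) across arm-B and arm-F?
≈ 16

(20 + 12) / 2 ≈ 16.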